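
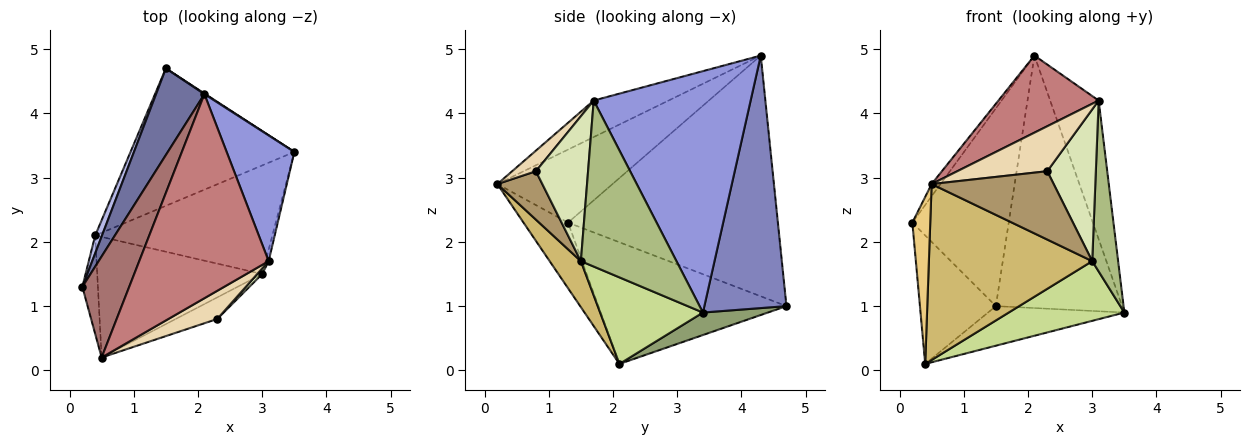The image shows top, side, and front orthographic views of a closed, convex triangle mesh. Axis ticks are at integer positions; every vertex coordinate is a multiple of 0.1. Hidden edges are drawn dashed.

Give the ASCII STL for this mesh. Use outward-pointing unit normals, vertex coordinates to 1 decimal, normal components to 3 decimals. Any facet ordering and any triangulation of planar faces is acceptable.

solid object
 facet normal -0.894 0.411 0.180
  outer loop
   vertex 2.1 4.3 4.9
   vertex 1.5 4.7 1.0
   vertex 0.2 1.3 2.3
  endloop
 endfacet
 facet normal 0.545 0.838 0.002
  outer loop
   vertex 2.1 4.3 4.9
   vertex 3.5 3.4 0.9
   vertex 1.5 4.7 1.0
  endloop
 endfacet
 facet normal 0.923 0.285 0.259
  outer loop
   vertex 3.1 1.7 4.2
   vertex 3.5 3.4 0.9
   vertex 2.1 4.3 4.9
  endloop
 endfacet
 facet normal -0.926 0.374 0.052
  outer loop
   vertex 0.4 2.1 0.1
   vertex 0.2 1.3 2.3
   vertex 1.5 4.7 1.0
  endloop
 endfacet
 facet normal 0.131 0.274 -0.953
  outer loop
   vertex 0.4 2.1 0.1
   vertex 1.5 4.7 1.0
   vertex 3.5 3.4 0.9
  endloop
 endfacet
 facet normal 0.965 -0.261 -0.018
  outer loop
   vertex 3.0 1.5 1.7
   vertex 3.5 3.4 0.9
   vertex 3.1 1.7 4.2
  endloop
 endfacet
 facet normal 0.394 -0.443 -0.806
  outer loop
   vertex 3.0 1.5 1.7
   vertex 0.4 2.1 0.1
   vertex 3.5 3.4 0.9
  endloop
 endfacet
 facet normal 0.732 -0.681 0.025
  outer loop
   vertex 2.3 0.8 3.1
   vertex 3.0 1.5 1.7
   vertex 3.1 1.7 4.2
  endloop
 endfacet
 facet normal 0.331 -0.900 -0.284
  outer loop
   vertex 0.5 0.2 2.9
   vertex 3.0 1.5 1.7
   vertex 2.3 0.8 3.1
  endloop
 endfacet
 facet normal 0.156 -0.815 -0.558
  outer loop
   vertex 0.5 0.2 2.9
   vertex 0.4 2.1 0.1
   vertex 3.0 1.5 1.7
  endloop
 endfacet
 facet normal -0.906 -0.364 -0.215
  outer loop
   vertex 0.5 0.2 2.9
   vertex 0.2 1.3 2.3
   vertex 0.4 2.1 0.1
  endloop
 endfacet
 facet normal 0.218 -0.827 0.518
  outer loop
   vertex 0.5 0.2 2.9
   vertex 2.3 0.8 3.1
   vertex 3.1 1.7 4.2
  endloop
 endfacet
 facet normal -0.840 0.065 0.539
  outer loop
   vertex 0.5 0.2 2.9
   vertex 2.1 4.3 4.9
   vertex 0.2 1.3 2.3
  endloop
 endfacet
 facet normal -0.255 -0.342 0.905
  outer loop
   vertex 0.5 0.2 2.9
   vertex 3.1 1.7 4.2
   vertex 2.1 4.3 4.9
  endloop
 endfacet
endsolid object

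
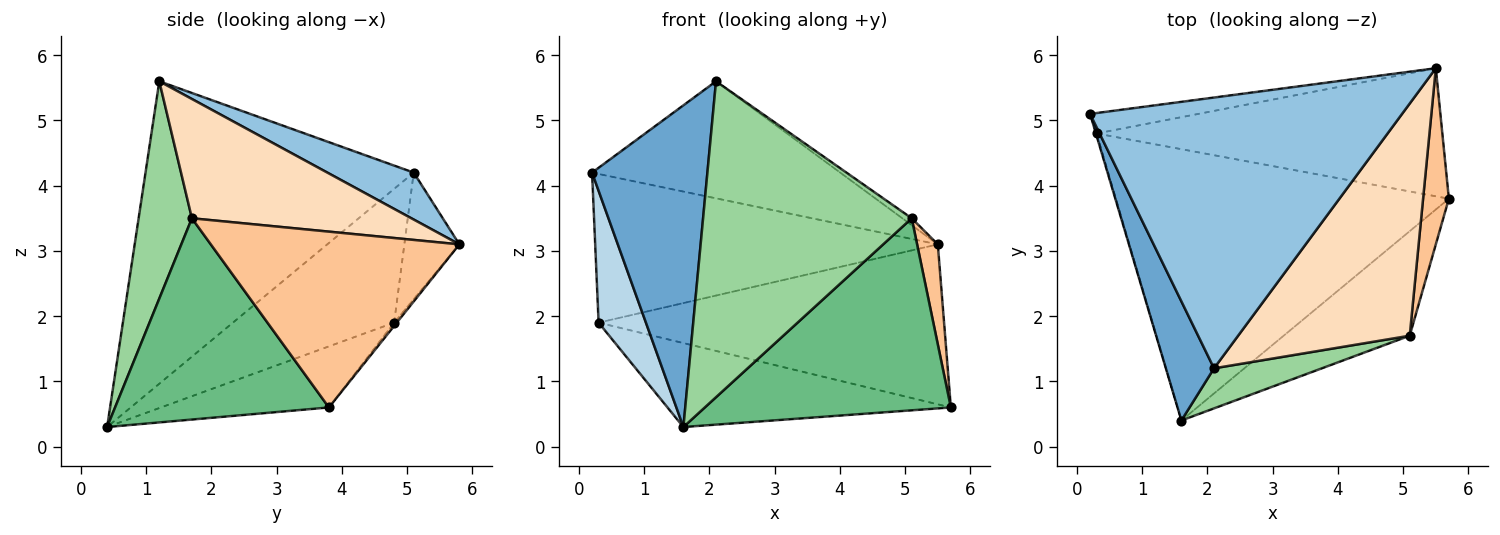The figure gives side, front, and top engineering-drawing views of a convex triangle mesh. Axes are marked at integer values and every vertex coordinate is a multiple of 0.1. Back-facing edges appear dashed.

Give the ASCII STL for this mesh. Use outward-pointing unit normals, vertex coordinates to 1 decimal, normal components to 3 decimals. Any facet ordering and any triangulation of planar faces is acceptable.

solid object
 facet normal -0.909 -0.391 0.145
  outer loop
   vertex 2.1 1.2 5.6
   vertex 0.2 5.1 4.2
   vertex 1.6 0.4 0.3
  endloop
 endfacet
 facet normal 0.137 0.393 0.909
  outer loop
   vertex 5.5 5.8 3.1
   vertex 0.2 5.1 4.2
   vertex 2.1 1.2 5.6
  endloop
 endfacet
 facet normal -0.959 -0.282 -0.005
  outer loop
   vertex 0.3 4.8 1.9
   vertex 1.6 0.4 0.3
   vertex 0.2 5.1 4.2
  endloop
 endfacet
 facet normal -0.173 0.291 -0.941
  outer loop
   vertex 0.3 4.8 1.9
   vertex 5.7 3.8 0.6
   vertex 1.6 0.4 0.3
  endloop
 endfacet
 facet normal -0.157 0.978 -0.134
  outer loop
   vertex 0.3 4.8 1.9
   vertex 0.2 5.1 4.2
   vertex 5.5 5.8 3.1
  endloop
 endfacet
 facet normal -0.006 0.781 -0.625
  outer loop
   vertex 0.3 4.8 1.9
   vertex 5.5 5.8 3.1
   vertex 5.7 3.8 0.6
  endloop
 endfacet
 facet normal 0.986 -0.082 0.145
  outer loop
   vertex 5.1 1.7 3.5
   vertex 5.7 3.8 0.6
   vertex 5.5 5.8 3.1
  endloop
 endfacet
 facet normal 0.571 0.024 0.821
  outer loop
   vertex 5.1 1.7 3.5
   vertex 5.5 5.8 3.1
   vertex 2.1 1.2 5.6
  endloop
 endfacet
 facet normal 0.607 -0.698 -0.380
  outer loop
   vertex 5.1 1.7 3.5
   vertex 1.6 0.4 0.3
   vertex 5.7 3.8 0.6
  endloop
 endfacet
 facet normal 0.246 -0.962 0.122
  outer loop
   vertex 5.1 1.7 3.5
   vertex 2.1 1.2 5.6
   vertex 1.6 0.4 0.3
  endloop
 endfacet
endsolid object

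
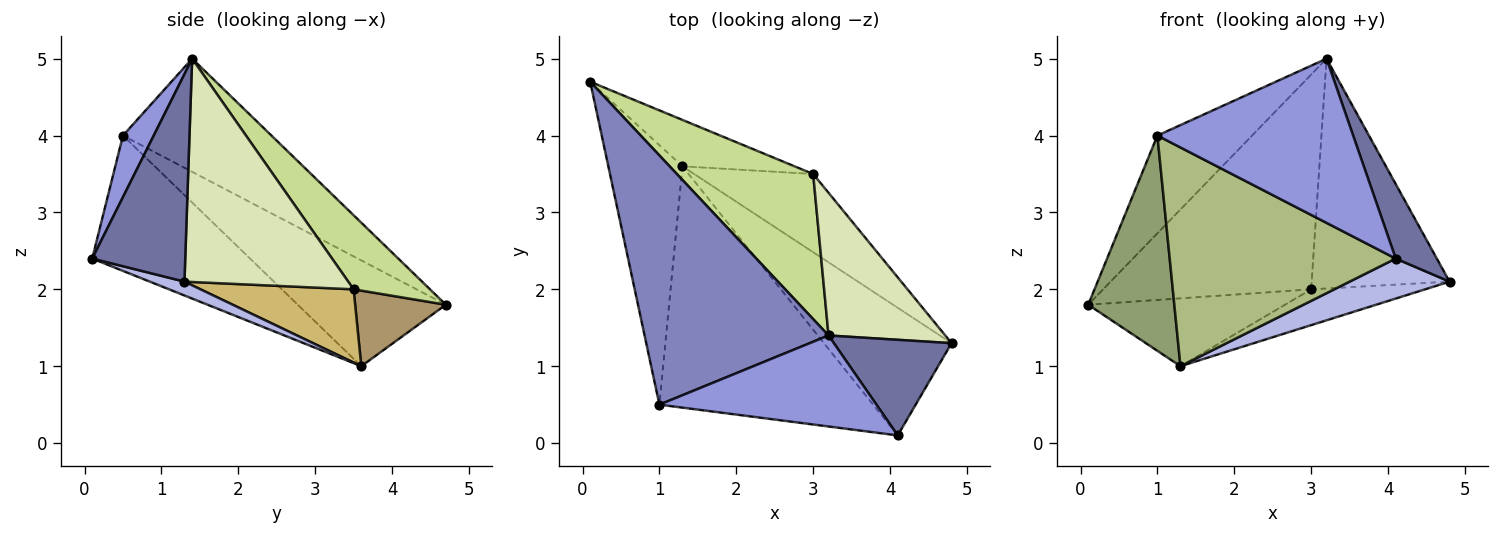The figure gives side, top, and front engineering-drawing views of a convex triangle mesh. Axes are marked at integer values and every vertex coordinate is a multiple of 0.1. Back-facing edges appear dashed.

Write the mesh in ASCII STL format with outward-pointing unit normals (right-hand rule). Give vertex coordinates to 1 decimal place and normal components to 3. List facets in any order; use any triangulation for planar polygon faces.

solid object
 facet normal 0.812 -0.359 0.460
  outer loop
   vertex 3.2 1.4 5.0
   vertex 4.1 0.1 2.4
   vertex 4.8 1.3 2.1
  endloop
 endfacet
 facet normal -0.497 0.317 0.808
  outer loop
   vertex 1.0 0.5 4.0
   vertex 3.2 1.4 5.0
   vertex 0.1 4.7 1.8
  endloop
 endfacet
 facet normal 0.136 -0.866 0.480
  outer loop
   vertex 1.0 0.5 4.0
   vertex 4.1 0.1 2.4
   vertex 3.2 1.4 5.0
  endloop
 endfacet
 facet normal 0.103 -0.297 -0.949
  outer loop
   vertex 1.3 3.6 1.0
   vertex 4.8 1.3 2.1
   vertex 4.1 0.1 2.4
  endloop
 endfacet
 facet normal -0.739 -0.430 -0.518
  outer loop
   vertex 1.3 3.6 1.0
   vertex 1.0 0.5 4.0
   vertex 0.1 4.7 1.8
  endloop
 endfacet
 facet normal -0.425 -0.608 -0.671
  outer loop
   vertex 1.3 3.6 1.0
   vertex 4.1 0.1 2.4
   vertex 1.0 0.5 4.0
  endloop
 endfacet
 facet normal 0.291 0.793 0.536
  outer loop
   vertex 3.0 3.5 2.0
   vertex 0.1 4.7 1.8
   vertex 3.2 1.4 5.0
  endloop
 endfacet
 facet normal 0.710 0.598 0.371
  outer loop
   vertex 3.0 3.5 2.0
   vertex 3.2 1.4 5.0
   vertex 4.8 1.3 2.1
  endloop
 endfacet
 facet normal 0.356 0.772 -0.527
  outer loop
   vertex 3.0 3.5 2.0
   vertex 1.3 3.6 1.0
   vertex 0.1 4.7 1.8
  endloop
 endfacet
 facet normal 0.488 0.363 -0.794
  outer loop
   vertex 3.0 3.5 2.0
   vertex 4.8 1.3 2.1
   vertex 1.3 3.6 1.0
  endloop
 endfacet
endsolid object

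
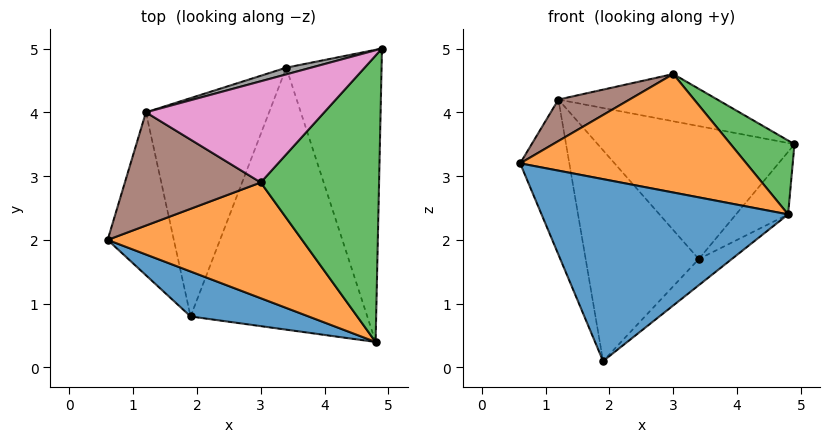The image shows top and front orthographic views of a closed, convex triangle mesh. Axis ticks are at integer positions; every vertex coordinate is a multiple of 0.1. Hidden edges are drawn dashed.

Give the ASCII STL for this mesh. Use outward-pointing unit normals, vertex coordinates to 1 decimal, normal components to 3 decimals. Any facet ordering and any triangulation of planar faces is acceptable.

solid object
 facet normal -0.308 -0.924 0.228
  outer loop
   vertex 1.9 0.8 0.1
   vertex 4.8 0.4 2.4
   vertex 0.6 2.0 3.2
  endloop
 endfacet
 facet normal -0.138 -0.708 0.692
  outer loop
   vertex 3.0 2.9 4.6
   vertex 0.6 2.0 3.2
   vertex 4.8 0.4 2.4
  endloop
 endfacet
 facet normal 0.642 -0.192 0.743
  outer loop
   vertex 3.0 2.9 4.6
   vertex 4.8 0.4 2.4
   vertex 4.9 5.0 3.5
  endloop
 endfacet
 facet normal 0.749 0.139 -0.648
  outer loop
   vertex 3.4 4.7 1.7
   vertex 4.9 5.0 3.5
   vertex 4.8 0.4 2.4
  endloop
 endfacet
 facet normal 0.626 0.078 -0.776
  outer loop
   vertex 3.4 4.7 1.7
   vertex 4.8 0.4 2.4
   vertex 1.9 0.8 0.1
  endloop
 endfacet
 facet normal -0.386 -0.317 0.866
  outer loop
   vertex 1.2 4.0 4.2
   vertex 0.6 2.0 3.2
   vertex 3.0 2.9 4.6
  endloop
 endfacet
 facet normal 0.057 0.422 0.905
  outer loop
   vertex 1.2 4.0 4.2
   vertex 3.0 2.9 4.6
   vertex 4.9 5.0 3.5
  endloop
 endfacet
 facet normal -0.252 0.967 0.049
  outer loop
   vertex 1.2 4.0 4.2
   vertex 4.9 5.0 3.5
   vertex 3.4 4.7 1.7
  endloop
 endfacet
 facet normal -0.737 0.466 -0.489
  outer loop
   vertex 1.2 4.0 4.2
   vertex 1.9 0.8 0.1
   vertex 0.6 2.0 3.2
  endloop
 endfacet
 facet normal -0.720 0.482 -0.499
  outer loop
   vertex 1.2 4.0 4.2
   vertex 3.4 4.7 1.7
   vertex 1.9 0.8 0.1
  endloop
 endfacet
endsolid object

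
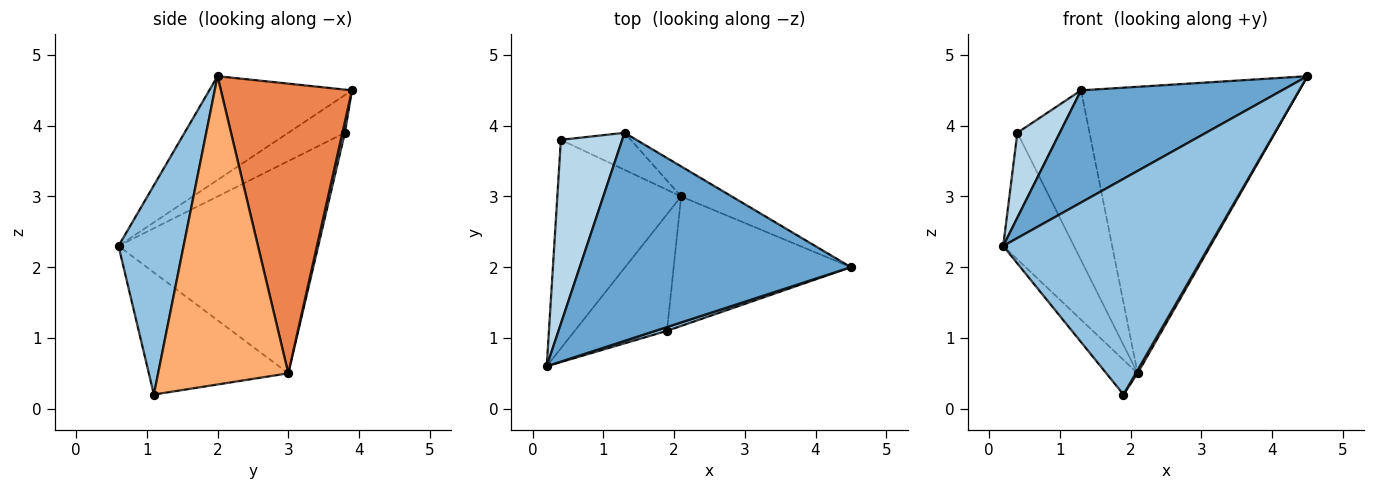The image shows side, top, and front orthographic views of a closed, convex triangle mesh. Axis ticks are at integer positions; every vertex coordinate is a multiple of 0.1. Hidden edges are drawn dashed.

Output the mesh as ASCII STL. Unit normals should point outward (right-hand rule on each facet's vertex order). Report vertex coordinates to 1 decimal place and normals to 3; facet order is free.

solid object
 facet normal -0.319 -0.450 0.834
  outer loop
   vertex 1.3 3.9 4.5
   vertex 0.2 0.6 2.3
   vertex 4.5 2.0 4.7
  endloop
 endfacet
 facet normal 0.301 -0.953 0.017
  outer loop
   vertex 1.9 1.1 0.2
   vertex 4.5 2.0 4.7
   vertex 0.2 0.6 2.3
  endloop
 endfacet
 facet normal -0.488 -0.366 0.793
  outer loop
   vertex 0.4 3.8 3.9
   vertex 0.2 0.6 2.3
   vertex 1.3 3.9 4.5
  endloop
 endfacet
 facet normal 0.034 0.976 -0.213
  outer loop
   vertex 2.1 3.0 0.5
   vertex 0.4 3.8 3.9
   vertex 1.3 3.9 4.5
  endloop
 endfacet
 facet normal 0.513 0.854 -0.090
  outer loop
   vertex 2.1 3.0 0.5
   vertex 1.3 3.9 4.5
   vertex 4.5 2.0 4.7
  endloop
 endfacet
 facet normal 0.867 -0.013 -0.498
  outer loop
   vertex 2.1 3.0 0.5
   vertex 4.5 2.0 4.7
   vertex 1.9 1.1 0.2
  endloop
 endfacet
 facet normal -0.785 0.176 -0.594
  outer loop
   vertex 2.1 3.0 0.5
   vertex 1.9 1.1 0.2
   vertex 0.2 0.6 2.3
  endloop
 endfacet
 facet normal -0.826 0.293 -0.482
  outer loop
   vertex 2.1 3.0 0.5
   vertex 0.2 0.6 2.3
   vertex 0.4 3.8 3.9
  endloop
 endfacet
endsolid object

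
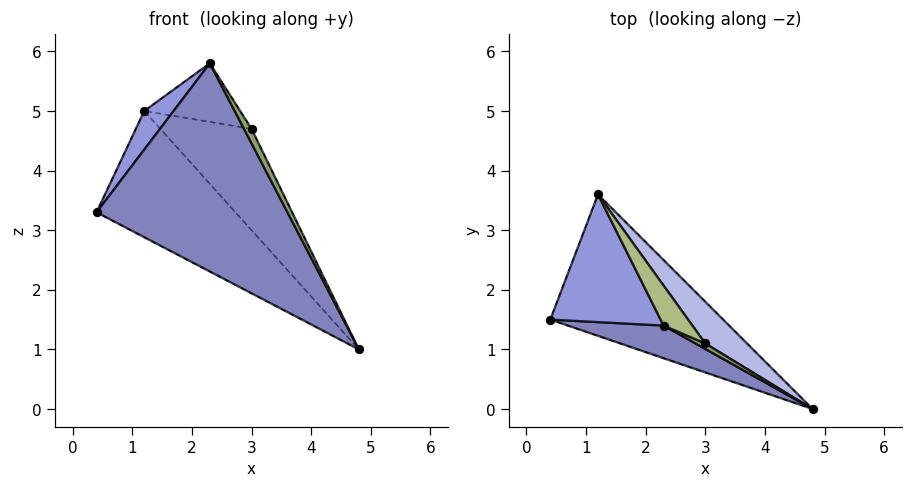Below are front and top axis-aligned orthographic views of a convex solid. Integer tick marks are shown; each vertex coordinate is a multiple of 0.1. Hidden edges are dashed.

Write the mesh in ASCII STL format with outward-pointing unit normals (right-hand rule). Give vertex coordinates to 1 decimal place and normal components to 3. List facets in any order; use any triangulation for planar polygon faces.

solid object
 facet normal -0.161 0.657 -0.736
  outer loop
   vertex 1.2 3.6 5.0
   vertex 4.8 0.0 1.0
   vertex 0.4 1.5 3.3
  endloop
 endfacet
 facet normal -0.248 -0.957 0.150
  outer loop
   vertex 2.3 1.4 5.8
   vertex 0.4 1.5 3.3
   vertex 4.8 0.0 1.0
  endloop
 endfacet
 facet normal -0.787 -0.179 0.591
  outer loop
   vertex 2.3 1.4 5.8
   vertex 1.2 3.6 5.0
   vertex 0.4 1.5 3.3
  endloop
 endfacet
 facet normal 0.803 0.551 0.227
  outer loop
   vertex 3.0 1.1 4.7
   vertex 4.8 0.0 1.0
   vertex 1.2 3.6 5.0
  endloop
 endfacet
 facet normal 0.152 -0.925 0.349
  outer loop
   vertex 3.0 1.1 4.7
   vertex 2.3 1.4 5.8
   vertex 4.8 0.0 1.0
  endloop
 endfacet
 facet normal 0.779 0.518 0.354
  outer loop
   vertex 3.0 1.1 4.7
   vertex 1.2 3.6 5.0
   vertex 2.3 1.4 5.8
  endloop
 endfacet
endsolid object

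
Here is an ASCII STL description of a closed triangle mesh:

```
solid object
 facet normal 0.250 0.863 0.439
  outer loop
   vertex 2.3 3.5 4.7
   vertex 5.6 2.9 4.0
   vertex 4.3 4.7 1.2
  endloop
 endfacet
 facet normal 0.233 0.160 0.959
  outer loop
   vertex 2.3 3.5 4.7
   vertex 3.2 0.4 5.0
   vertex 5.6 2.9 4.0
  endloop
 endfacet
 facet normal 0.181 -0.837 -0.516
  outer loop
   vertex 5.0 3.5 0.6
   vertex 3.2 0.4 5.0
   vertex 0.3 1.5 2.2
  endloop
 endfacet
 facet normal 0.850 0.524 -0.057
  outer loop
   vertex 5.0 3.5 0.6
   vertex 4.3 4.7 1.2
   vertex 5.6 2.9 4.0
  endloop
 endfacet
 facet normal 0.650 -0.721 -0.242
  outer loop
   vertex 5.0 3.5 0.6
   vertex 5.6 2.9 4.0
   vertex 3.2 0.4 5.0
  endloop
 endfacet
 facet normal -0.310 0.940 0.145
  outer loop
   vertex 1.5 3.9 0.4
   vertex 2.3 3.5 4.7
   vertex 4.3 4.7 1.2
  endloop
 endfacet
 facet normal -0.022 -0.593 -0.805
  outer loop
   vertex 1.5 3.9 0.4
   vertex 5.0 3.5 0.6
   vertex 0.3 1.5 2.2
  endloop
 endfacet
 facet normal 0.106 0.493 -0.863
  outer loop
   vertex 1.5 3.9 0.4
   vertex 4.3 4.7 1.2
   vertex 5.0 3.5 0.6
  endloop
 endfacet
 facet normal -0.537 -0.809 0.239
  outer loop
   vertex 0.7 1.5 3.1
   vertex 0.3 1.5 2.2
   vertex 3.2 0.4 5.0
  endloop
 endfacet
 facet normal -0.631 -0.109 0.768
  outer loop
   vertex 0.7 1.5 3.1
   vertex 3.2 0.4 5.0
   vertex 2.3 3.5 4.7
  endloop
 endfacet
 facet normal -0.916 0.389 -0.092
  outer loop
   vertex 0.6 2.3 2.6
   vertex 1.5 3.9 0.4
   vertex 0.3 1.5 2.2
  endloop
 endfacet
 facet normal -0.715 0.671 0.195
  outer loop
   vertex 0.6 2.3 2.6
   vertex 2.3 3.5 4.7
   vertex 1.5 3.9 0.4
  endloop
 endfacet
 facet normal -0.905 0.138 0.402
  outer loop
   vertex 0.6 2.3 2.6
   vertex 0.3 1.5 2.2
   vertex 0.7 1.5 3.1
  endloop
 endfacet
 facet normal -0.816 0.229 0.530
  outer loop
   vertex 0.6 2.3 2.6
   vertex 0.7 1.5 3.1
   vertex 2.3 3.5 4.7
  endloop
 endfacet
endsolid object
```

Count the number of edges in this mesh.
21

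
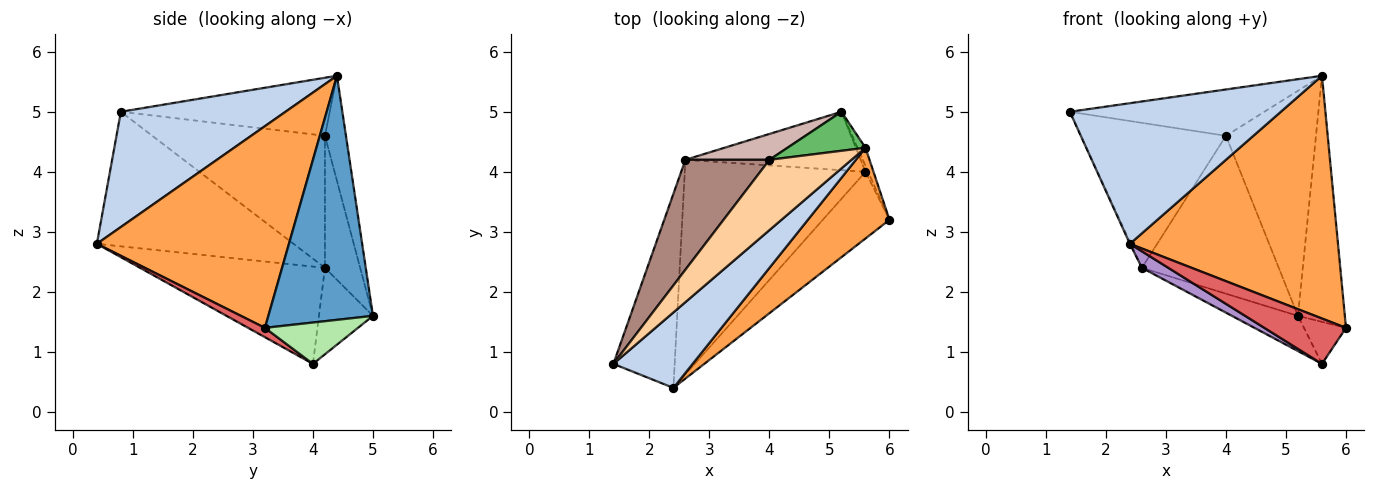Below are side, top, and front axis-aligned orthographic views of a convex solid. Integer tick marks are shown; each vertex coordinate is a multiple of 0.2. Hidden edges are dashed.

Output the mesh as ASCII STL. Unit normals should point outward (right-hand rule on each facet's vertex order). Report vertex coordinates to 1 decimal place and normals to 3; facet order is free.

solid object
 facet normal 0.912 0.409 -0.030
  outer loop
   vertex 5.6 4.4 5.6
   vertex 6.0 3.2 1.4
   vertex 5.2 5.0 1.6
  endloop
 endfacet
 facet normal 0.567 -0.726 0.390
  outer loop
   vertex 2.4 0.4 2.8
   vertex 5.6 4.4 5.6
   vertex 1.4 0.8 5.0
  endloop
 endfacet
 facet normal 0.654 -0.709 0.265
  outer loop
   vertex 2.4 0.4 2.8
   vertex 6.0 3.2 1.4
   vertex 5.6 4.4 5.6
  endloop
 endfacet
 facet normal -0.509 0.474 0.719
  outer loop
   vertex 4.0 4.2 4.6
   vertex 1.4 0.8 5.0
   vertex 5.6 4.4 5.6
  endloop
 endfacet
 facet normal -0.224 0.960 0.166
  outer loop
   vertex 4.0 4.2 4.6
   vertex 5.6 4.4 5.6
   vertex 5.2 5.0 1.6
  endloop
 endfacet
 facet normal 0.910 0.411 -0.059
  outer loop
   vertex 5.6 4.0 0.8
   vertex 5.2 5.0 1.6
   vertex 6.0 3.2 1.4
  endloop
 endfacet
 facet normal 0.115 -0.559 -0.821
  outer loop
   vertex 5.6 4.0 0.8
   vertex 6.0 3.2 1.4
   vertex 2.4 0.4 2.8
  endloop
 endfacet
 facet normal -0.389 0.476 -0.789
  outer loop
   vertex 2.6 4.2 2.4
   vertex 5.2 5.0 1.6
   vertex 5.6 4.0 0.8
  endloop
 endfacet
 facet normal -0.473 -0.068 -0.878
  outer loop
   vertex 2.6 4.2 2.4
   vertex 5.6 4.0 0.8
   vertex 2.4 0.4 2.8
  endloop
 endfacet
 facet normal -0.910 0.004 -0.414
  outer loop
   vertex 2.6 4.2 2.4
   vertex 2.4 0.4 2.8
   vertex 1.4 0.8 5.0
  endloop
 endfacet
 facet normal -0.688 0.578 0.438
  outer loop
   vertex 2.6 4.2 2.4
   vertex 1.4 0.8 5.0
   vertex 4.0 4.2 4.6
  endloop
 endfacet
 facet normal -0.246 0.957 0.157
  outer loop
   vertex 2.6 4.2 2.4
   vertex 4.0 4.2 4.6
   vertex 5.2 5.0 1.6
  endloop
 endfacet
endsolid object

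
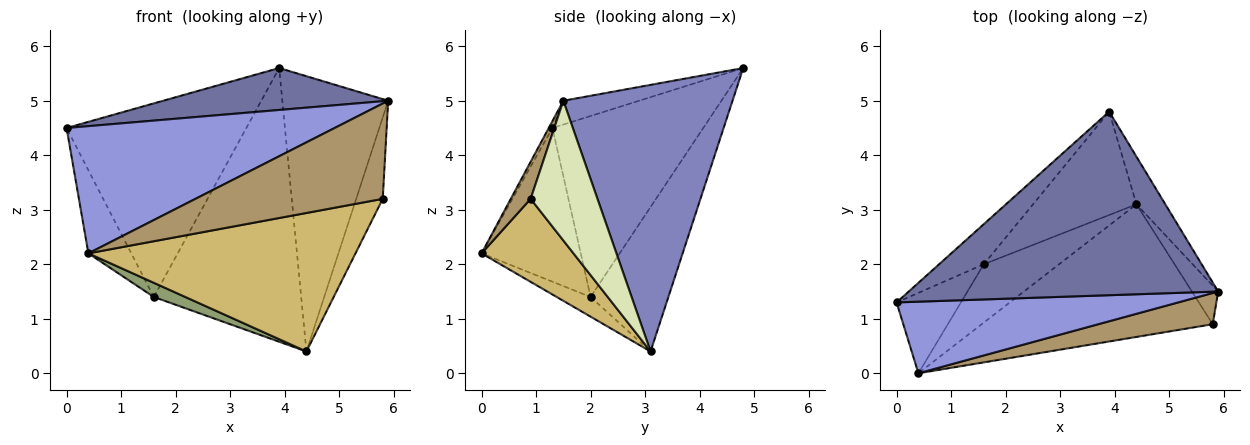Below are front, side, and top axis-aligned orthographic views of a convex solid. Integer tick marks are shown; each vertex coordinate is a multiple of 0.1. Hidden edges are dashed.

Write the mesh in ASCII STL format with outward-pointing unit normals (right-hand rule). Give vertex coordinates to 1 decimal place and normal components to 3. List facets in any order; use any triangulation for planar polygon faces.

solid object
 facet normal -0.075 -0.222 0.972
  outer loop
   vertex 3.9 4.8 5.6
   vertex 0.0 1.3 4.5
   vertex 5.9 1.5 5.0
  endloop
 endfacet
 facet normal 0.844 0.528 -0.092
  outer loop
   vertex 4.4 3.1 0.4
   vertex 3.9 4.8 5.6
   vertex 5.9 1.5 5.0
  endloop
 endfacet
 facet normal -0.012 -0.871 0.490
  outer loop
   vertex 0.4 0.0 2.2
   vertex 5.9 1.5 5.0
   vertex 0.0 1.3 4.5
  endloop
 endfacet
 facet normal -0.857 0.371 -0.359
  outer loop
   vertex 1.6 2.0 1.4
   vertex 0.4 0.0 2.2
   vertex 0.0 1.3 4.5
  endloop
 endfacet
 facet normal -0.246 -0.229 -0.942
  outer loop
   vertex 1.6 2.0 1.4
   vertex 4.4 3.1 0.4
   vertex 0.4 0.0 2.2
  endloop
 endfacet
 facet normal -0.635 0.757 -0.157
  outer loop
   vertex 1.6 2.0 1.4
   vertex 0.0 1.3 4.5
   vertex 3.9 4.8 5.6
  endloop
 endfacet
 facet normal -0.443 0.839 -0.317
  outer loop
   vertex 1.6 2.0 1.4
   vertex 3.9 4.8 5.6
   vertex 4.4 3.1 0.4
  endloop
 endfacet
 facet normal 0.916 0.364 -0.172
  outer loop
   vertex 5.8 0.9 3.2
   vertex 4.4 3.1 0.4
   vertex 5.9 1.5 5.0
  endloop
 endfacet
 facet normal 0.100 -0.946 0.310
  outer loop
   vertex 5.8 0.9 3.2
   vertex 5.9 1.5 5.0
   vertex 0.4 0.0 2.2
  endloop
 endfacet
 facet normal 0.241 -0.701 -0.671
  outer loop
   vertex 5.8 0.9 3.2
   vertex 0.4 0.0 2.2
   vertex 4.4 3.1 0.4
  endloop
 endfacet
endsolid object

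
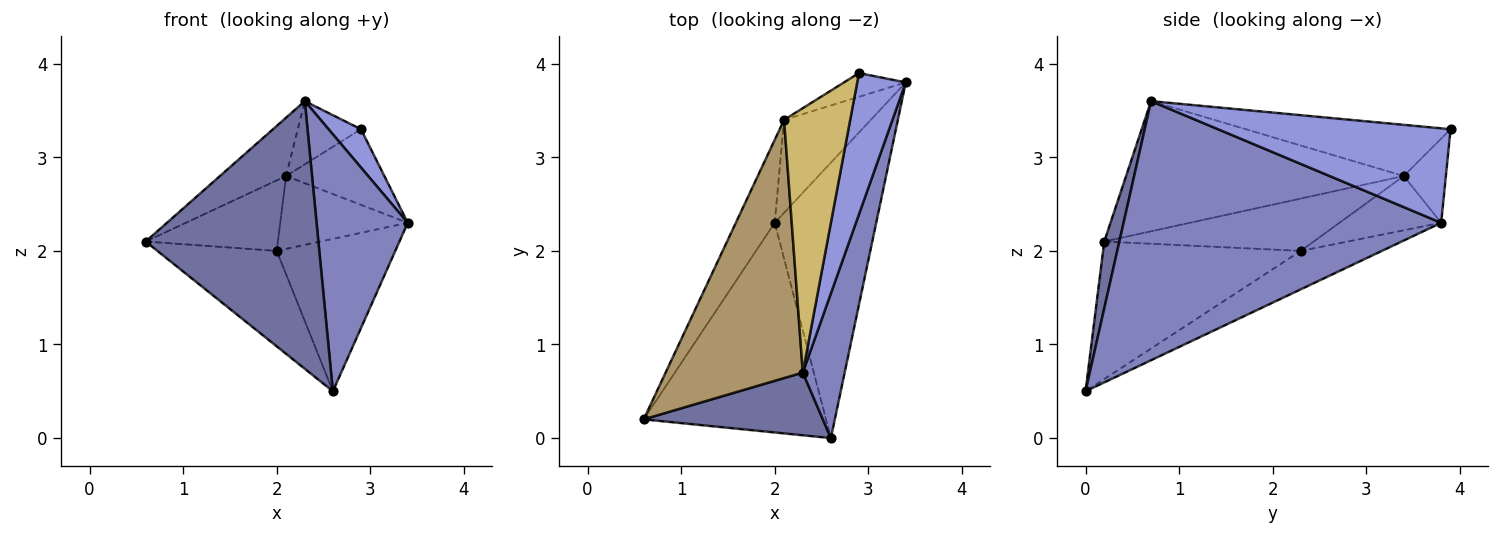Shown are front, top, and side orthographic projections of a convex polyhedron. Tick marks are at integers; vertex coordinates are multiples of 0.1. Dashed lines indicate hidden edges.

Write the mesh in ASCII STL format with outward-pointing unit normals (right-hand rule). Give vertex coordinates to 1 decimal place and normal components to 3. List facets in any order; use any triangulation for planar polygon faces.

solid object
 facet normal 0.085 -0.970 0.227
  outer loop
   vertex 2.3 0.7 3.6
   vertex 0.6 0.2 2.1
   vertex 2.6 0.0 0.5
  endloop
 endfacet
 facet normal 0.950 -0.273 0.153
  outer loop
   vertex 2.3 0.7 3.6
   vertex 2.6 0.0 0.5
   vertex 3.4 3.8 2.3
  endloop
 endfacet
 facet normal 0.883 -0.123 0.454
  outer loop
   vertex 2.9 3.9 3.3
   vertex 2.3 0.7 3.6
   vertex 3.4 3.8 2.3
  endloop
 endfacet
 facet normal -0.566 0.342 -0.750
  outer loop
   vertex 2.0 2.3 2.0
   vertex 2.6 0.0 0.5
   vertex 0.6 0.2 2.1
  endloop
 endfacet
 facet normal -0.314 0.460 -0.831
  outer loop
   vertex 2.0 2.3 2.0
   vertex 3.4 3.8 2.3
   vertex 2.6 0.0 0.5
  endloop
 endfacet
 facet normal -0.378 0.883 -0.278
  outer loop
   vertex 2.1 3.4 2.8
   vertex 2.9 3.9 3.3
   vertex 3.4 3.8 2.3
  endloop
 endfacet
 facet normal -0.442 0.554 -0.706
  outer loop
   vertex 2.1 3.4 2.8
   vertex 3.4 3.8 2.3
   vertex 2.0 2.3 2.0
  endloop
 endfacet
 facet normal -0.716 0.452 -0.532
  outer loop
   vertex 2.1 3.4 2.8
   vertex 2.0 2.3 2.0
   vertex 0.6 0.2 2.1
  endloop
 endfacet
 facet normal -0.679 0.162 0.716
  outer loop
   vertex 2.1 3.4 2.8
   vertex 0.6 0.2 2.1
   vertex 2.3 0.7 3.6
  endloop
 endfacet
 facet normal -0.602 0.186 0.777
  outer loop
   vertex 2.1 3.4 2.8
   vertex 2.3 0.7 3.6
   vertex 2.9 3.9 3.3
  endloop
 endfacet
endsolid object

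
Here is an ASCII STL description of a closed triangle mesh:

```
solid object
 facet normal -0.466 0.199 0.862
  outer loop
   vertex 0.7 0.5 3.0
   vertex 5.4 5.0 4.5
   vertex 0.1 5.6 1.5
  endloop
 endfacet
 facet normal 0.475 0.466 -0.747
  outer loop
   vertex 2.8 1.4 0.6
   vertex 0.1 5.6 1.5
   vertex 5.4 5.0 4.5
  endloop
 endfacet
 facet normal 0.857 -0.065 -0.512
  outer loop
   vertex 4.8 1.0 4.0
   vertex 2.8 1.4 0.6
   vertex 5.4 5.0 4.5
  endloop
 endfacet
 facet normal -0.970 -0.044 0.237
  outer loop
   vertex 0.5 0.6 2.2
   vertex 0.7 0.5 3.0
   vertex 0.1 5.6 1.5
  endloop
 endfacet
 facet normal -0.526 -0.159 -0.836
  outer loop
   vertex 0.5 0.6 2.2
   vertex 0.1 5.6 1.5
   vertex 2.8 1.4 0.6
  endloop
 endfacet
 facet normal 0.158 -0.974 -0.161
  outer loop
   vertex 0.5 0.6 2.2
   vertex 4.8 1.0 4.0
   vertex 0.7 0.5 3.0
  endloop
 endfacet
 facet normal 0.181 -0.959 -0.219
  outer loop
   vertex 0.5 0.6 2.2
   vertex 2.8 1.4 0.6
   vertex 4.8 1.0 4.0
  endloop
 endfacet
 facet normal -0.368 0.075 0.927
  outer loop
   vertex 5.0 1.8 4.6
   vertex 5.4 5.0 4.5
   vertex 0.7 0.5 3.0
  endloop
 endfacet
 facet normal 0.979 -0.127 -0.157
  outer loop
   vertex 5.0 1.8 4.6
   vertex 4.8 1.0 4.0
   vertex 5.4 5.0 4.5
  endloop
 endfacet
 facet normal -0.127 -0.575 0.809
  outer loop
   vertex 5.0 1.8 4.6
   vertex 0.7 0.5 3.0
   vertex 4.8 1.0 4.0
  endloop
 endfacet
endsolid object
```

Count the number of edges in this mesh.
15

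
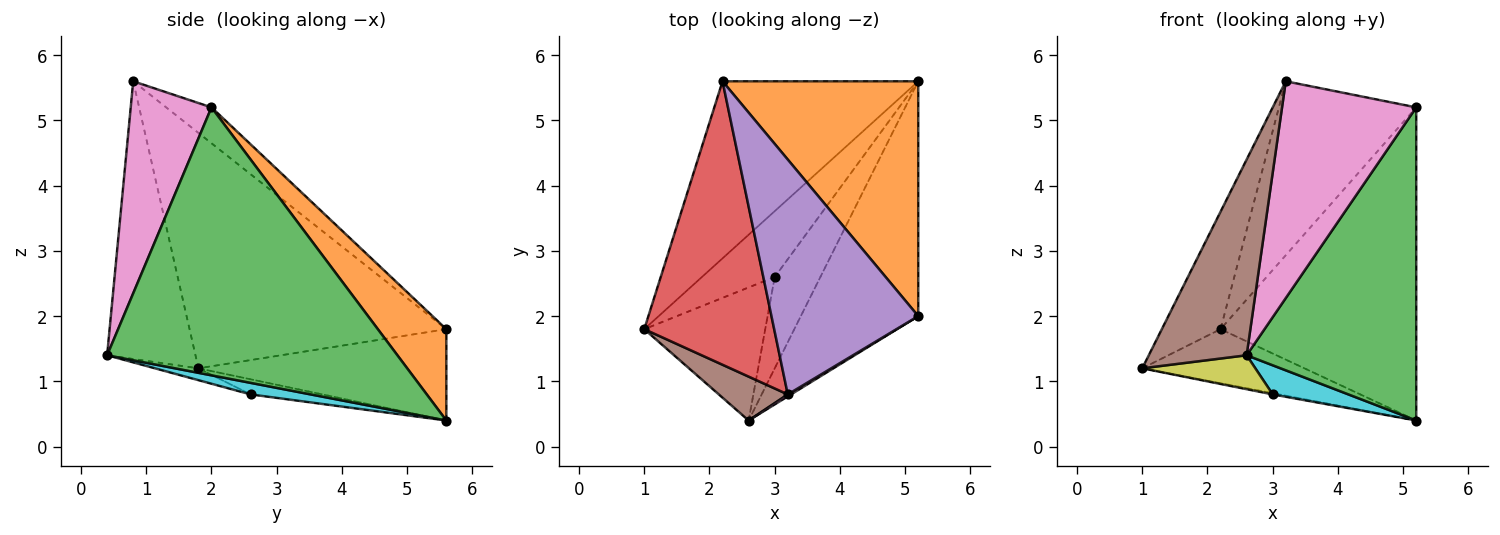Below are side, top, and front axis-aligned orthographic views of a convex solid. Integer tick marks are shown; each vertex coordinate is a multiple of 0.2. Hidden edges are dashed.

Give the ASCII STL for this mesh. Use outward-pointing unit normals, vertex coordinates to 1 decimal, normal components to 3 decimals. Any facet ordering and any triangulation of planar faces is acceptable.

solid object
 facet normal -0.408 0.267 -0.873
  outer loop
   vertex 5.2 5.6 0.4
   vertex 1.0 1.8 1.2
   vertex 2.2 5.6 1.8
  endloop
 endfacet
 facet normal 0.270 0.770 0.578
  outer loop
   vertex 5.2 5.6 0.4
   vertex 2.2 5.6 1.8
   vertex 5.2 2.0 5.2
  endloop
 endfacet
 facet normal 0.808 -0.472 -0.354
  outer loop
   vertex 2.6 0.4 1.4
   vertex 5.2 5.6 0.4
   vertex 5.2 2.0 5.2
  endloop
 endfacet
 facet normal -0.858 0.196 0.474
  outer loop
   vertex 3.2 0.8 5.6
   vertex 2.2 5.6 1.8
   vertex 1.0 1.8 1.2
  endloop
 endfacet
 facet normal -0.193 0.584 0.788
  outer loop
   vertex 3.2 0.8 5.6
   vertex 5.2 2.0 5.2
   vertex 2.2 5.6 1.8
  endloop
 endfacet
 facet normal -0.661 -0.732 0.164
  outer loop
   vertex 3.2 0.8 5.6
   vertex 1.0 1.8 1.2
   vertex 2.6 0.4 1.4
  endloop
 endfacet
 facet normal 0.516 -0.857 0.008
  outer loop
   vertex 3.2 0.8 5.6
   vertex 2.6 0.4 1.4
   vertex 5.2 2.0 5.2
  endloop
 endfacet
 facet normal -0.203 0.018 -0.979
  outer loop
   vertex 3.0 2.6 0.8
   vertex 1.0 1.8 1.2
   vertex 5.2 5.6 0.4
  endloop
 endfacet
 facet normal -0.095 -0.246 -0.965
  outer loop
   vertex 3.0 2.6 0.8
   vertex 2.6 0.4 1.4
   vertex 1.0 1.8 1.2
  endloop
 endfacet
 facet normal 0.234 -0.295 -0.926
  outer loop
   vertex 3.0 2.6 0.8
   vertex 5.2 5.6 0.4
   vertex 2.6 0.4 1.4
  endloop
 endfacet
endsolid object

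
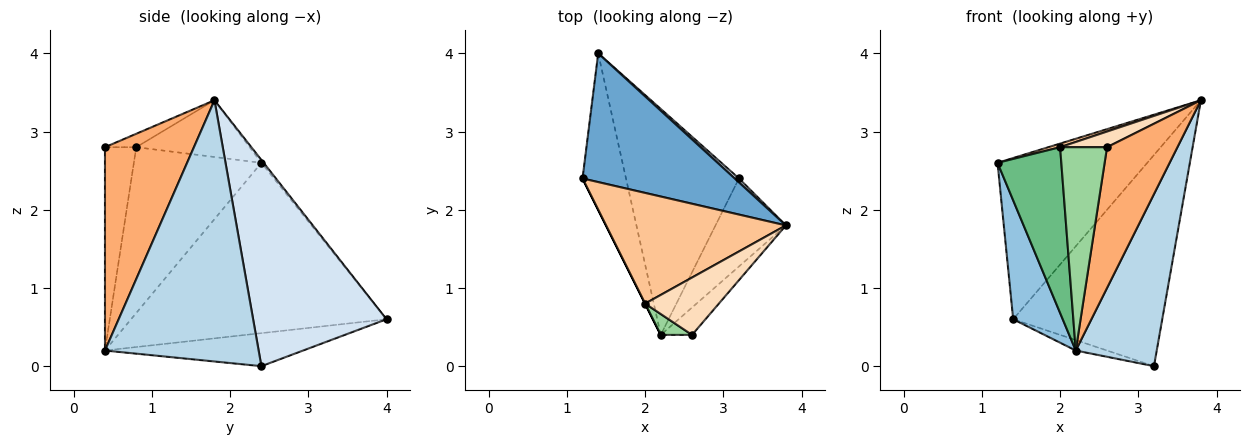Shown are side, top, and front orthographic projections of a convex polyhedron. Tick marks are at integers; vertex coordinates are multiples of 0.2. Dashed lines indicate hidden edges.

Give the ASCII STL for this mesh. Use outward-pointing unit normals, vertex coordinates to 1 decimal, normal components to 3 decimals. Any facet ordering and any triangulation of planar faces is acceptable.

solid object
 facet normal -0.012 0.781 0.624
  outer loop
   vertex 1.4 4.0 0.6
   vertex 1.2 2.4 2.6
   vertex 3.8 1.8 3.4
  endloop
 endfacet
 facet normal -0.952 -0.185 -0.243
  outer loop
   vertex 1.4 4.0 0.6
   vertex 2.2 0.4 0.2
   vertex 1.2 2.4 2.6
  endloop
 endfacet
 facet normal 0.861 -0.453 -0.232
  outer loop
   vertex 3.2 2.4 0.0
   vertex 3.8 1.8 3.4
   vertex 2.2 0.4 0.2
  endloop
 endfacet
 facet normal 0.667 0.745 0.014
  outer loop
   vertex 3.2 2.4 0.0
   vertex 1.4 4.0 0.6
   vertex 3.8 1.8 3.4
  endloop
 endfacet
 facet normal -0.280 0.044 -0.959
  outer loop
   vertex 3.2 2.4 0.0
   vertex 2.2 0.4 0.2
   vertex 1.4 4.0 0.6
  endloop
 endfacet
 facet normal 0.779 -0.616 -0.120
  outer loop
   vertex 2.6 0.4 2.8
   vertex 2.2 0.4 0.2
   vertex 3.8 1.8 3.4
  endloop
 endfacet
 facet normal -0.300 -0.031 0.953
  outer loop
   vertex 2.0 0.8 2.8
   vertex 3.8 1.8 3.4
   vertex 1.2 2.4 2.6
  endloop
 endfacet
 facet normal -0.173 -0.259 0.950
  outer loop
   vertex 2.0 0.8 2.8
   vertex 2.6 0.4 2.8
   vertex 3.8 1.8 3.4
  endloop
 endfacet
 facet normal -0.894 -0.447 0.000
  outer loop
   vertex 2.0 0.8 2.8
   vertex 1.2 2.4 2.6
   vertex 2.2 0.4 0.2
  endloop
 endfacet
 facet normal -0.553 -0.829 0.085
  outer loop
   vertex 2.0 0.8 2.8
   vertex 2.2 0.4 0.2
   vertex 2.6 0.4 2.8
  endloop
 endfacet
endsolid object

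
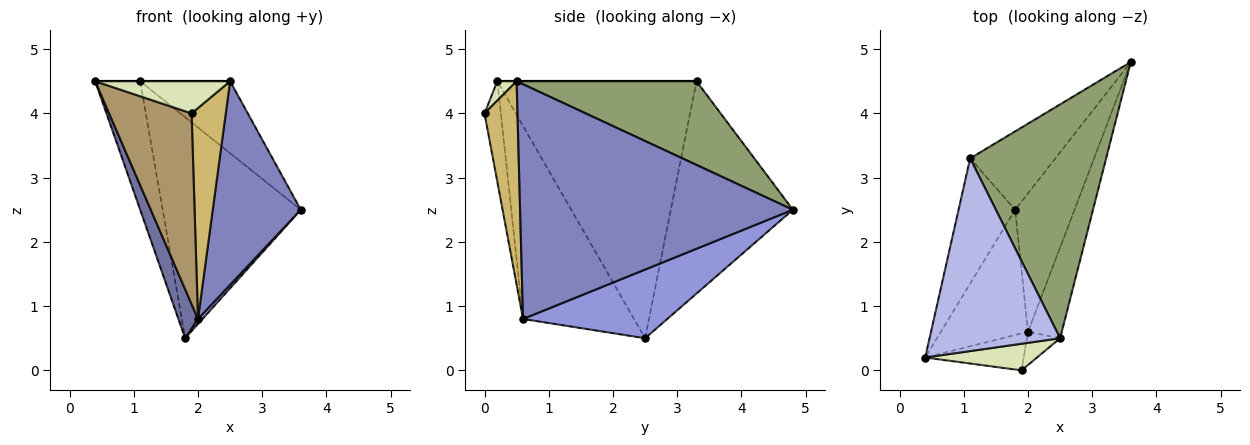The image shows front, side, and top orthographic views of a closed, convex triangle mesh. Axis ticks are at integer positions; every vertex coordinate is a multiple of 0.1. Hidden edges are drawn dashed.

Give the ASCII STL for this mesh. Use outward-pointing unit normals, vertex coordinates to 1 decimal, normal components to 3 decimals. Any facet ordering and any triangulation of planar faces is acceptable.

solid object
 facet normal -0.900 -0.159 -0.406
  outer loop
   vertex 2.0 0.6 0.8
   vertex 0.4 0.2 4.5
   vertex 1.8 2.5 0.5
  endloop
 endfacet
 facet normal 0.943 -0.304 -0.136
  outer loop
   vertex 2.0 0.6 0.8
   vertex 3.6 4.8 2.5
   vertex 2.5 0.5 4.5
  endloop
 endfacet
 facet normal 0.756 -0.024 -0.654
  outer loop
   vertex 2.0 0.6 0.8
   vertex 1.8 2.5 0.5
   vertex 3.6 4.8 2.5
  endloop
 endfacet
 facet normal 0.000 0.000 1.000
  outer loop
   vertex 1.1 3.3 4.5
   vertex 0.4 0.2 4.5
   vertex 2.5 0.5 4.5
  endloop
 endfacet
 facet normal 0.507 0.253 0.824
  outer loop
   vertex 1.1 3.3 4.5
   vertex 2.5 0.5 4.5
   vertex 3.6 4.8 2.5
  endloop
 endfacet
 facet normal -0.954 0.215 -0.210
  outer loop
   vertex 1.1 3.3 4.5
   vertex 1.8 2.5 0.5
   vertex 0.4 0.2 4.5
  endloop
 endfacet
 facet normal -0.640 0.724 -0.257
  outer loop
   vertex 1.1 3.3 4.5
   vertex 3.6 4.8 2.5
   vertex 1.8 2.5 0.5
  endloop
 endfacet
 facet normal 0.109 -0.765 0.634
  outer loop
   vertex 1.9 0.0 4.0
   vertex 2.5 0.5 4.5
   vertex 0.4 0.2 4.5
  endloop
 endfacet
 facet normal -0.191 -0.964 -0.187
  outer loop
   vertex 1.9 0.0 4.0
   vertex 0.4 0.2 4.5
   vertex 2.0 0.6 0.8
  endloop
 endfacet
 facet normal 0.690 -0.715 -0.113
  outer loop
   vertex 1.9 0.0 4.0
   vertex 2.0 0.6 0.8
   vertex 2.5 0.5 4.5
  endloop
 endfacet
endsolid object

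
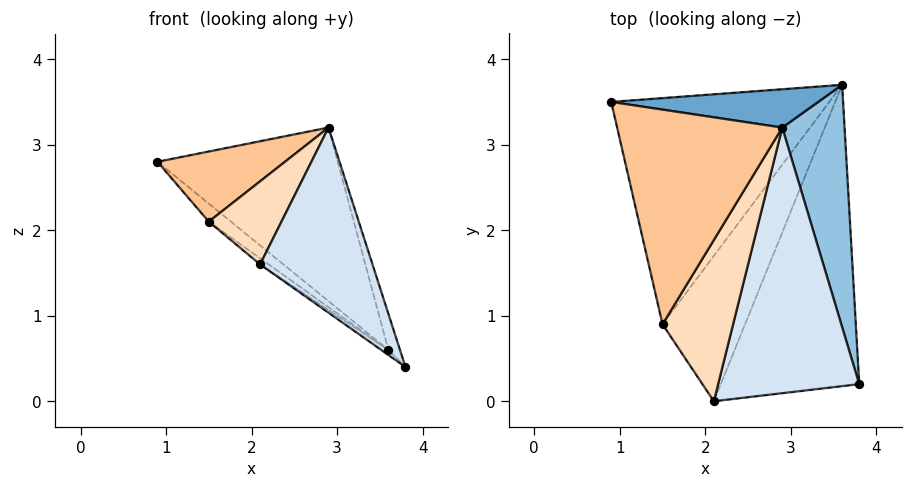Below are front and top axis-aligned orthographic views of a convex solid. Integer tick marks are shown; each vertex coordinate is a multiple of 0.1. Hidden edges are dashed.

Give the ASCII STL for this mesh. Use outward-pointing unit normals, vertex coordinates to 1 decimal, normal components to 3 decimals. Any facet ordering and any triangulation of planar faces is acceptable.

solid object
 facet normal 0.103 0.971 0.214
  outer loop
   vertex 2.9 3.2 3.2
   vertex 3.6 3.7 0.6
   vertex 0.9 3.5 2.8
  endloop
 endfacet
 facet normal 0.963 0.040 0.267
  outer loop
   vertex 2.9 3.2 3.2
   vertex 3.8 0.2 0.4
   vertex 3.6 3.7 0.6
  endloop
 endfacet
 facet normal -0.578 0.014 -0.816
  outer loop
   vertex 2.1 0.0 1.6
   vertex 3.6 3.7 0.6
   vertex 3.8 0.2 0.4
  endloop
 endfacet
 facet normal 0.543 -0.480 0.689
  outer loop
   vertex 2.1 0.0 1.6
   vertex 3.8 0.2 0.4
   vertex 2.9 3.2 3.2
  endloop
 endfacet
 facet normal -0.633 0.062 -0.772
  outer loop
   vertex 1.5 0.9 2.1
   vertex 0.9 3.5 2.8
   vertex 3.6 3.7 0.6
  endloop
 endfacet
 facet normal -0.610 0.033 -0.792
  outer loop
   vertex 1.5 0.9 2.1
   vertex 3.6 3.7 0.6
   vertex 2.1 0.0 1.6
  endloop
 endfacet
 facet normal -0.230 -0.302 0.925
  outer loop
   vertex 1.5 0.9 2.1
   vertex 2.9 3.2 3.2
   vertex 0.9 3.5 2.8
  endloop
 endfacet
 facet normal 0.054 -0.457 0.888
  outer loop
   vertex 1.5 0.9 2.1
   vertex 2.1 0.0 1.6
   vertex 2.9 3.2 3.2
  endloop
 endfacet
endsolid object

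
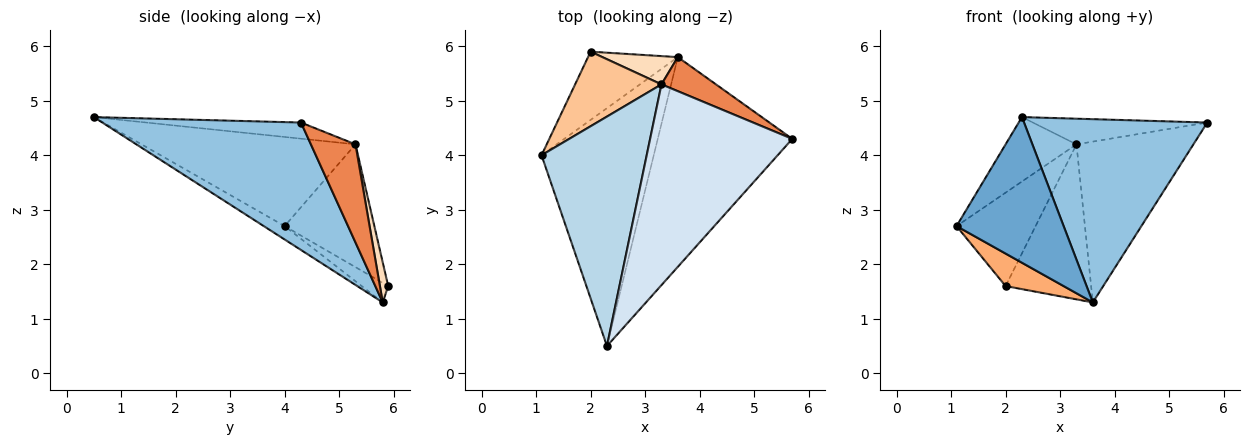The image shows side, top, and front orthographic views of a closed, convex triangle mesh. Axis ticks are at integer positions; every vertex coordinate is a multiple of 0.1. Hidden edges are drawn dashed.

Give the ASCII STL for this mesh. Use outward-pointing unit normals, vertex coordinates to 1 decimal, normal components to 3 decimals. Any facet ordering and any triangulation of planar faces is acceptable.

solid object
 facet normal -0.101 -0.520 -0.848
  outer loop
   vertex 3.6 5.8 1.3
   vertex 2.3 0.5 4.7
   vertex 1.1 4.0 2.7
  endloop
 endfacet
 facet normal 0.581 -0.536 -0.613
  outer loop
   vertex 3.6 5.8 1.3
   vertex 5.7 4.3 4.6
   vertex 2.3 0.5 4.7
  endloop
 endfacet
 facet normal -0.632 0.209 0.746
  outer loop
   vertex 3.3 5.3 4.2
   vertex 1.1 4.0 2.7
   vertex 2.3 0.5 4.7
  endloop
 endfacet
 facet normal -0.112 0.126 0.986
  outer loop
   vertex 3.3 5.3 4.2
   vertex 2.3 0.5 4.7
   vertex 5.7 4.3 4.6
  endloop
 endfacet
 facet normal 0.350 0.917 0.194
  outer loop
   vertex 3.3 5.3 4.2
   vertex 5.7 4.3 4.6
   vertex 3.6 5.8 1.3
  endloop
 endfacet
 facet normal -0.192 -0.422 -0.886
  outer loop
   vertex 2.0 5.9 1.6
   vertex 3.6 5.8 1.3
   vertex 1.1 4.0 2.7
  endloop
 endfacet
 facet normal -0.664 0.585 0.467
  outer loop
   vertex 2.0 5.9 1.6
   vertex 1.1 4.0 2.7
   vertex 3.3 5.3 4.2
  endloop
 endfacet
 facet normal 0.095 0.979 0.179
  outer loop
   vertex 2.0 5.9 1.6
   vertex 3.3 5.3 4.2
   vertex 3.6 5.8 1.3
  endloop
 endfacet
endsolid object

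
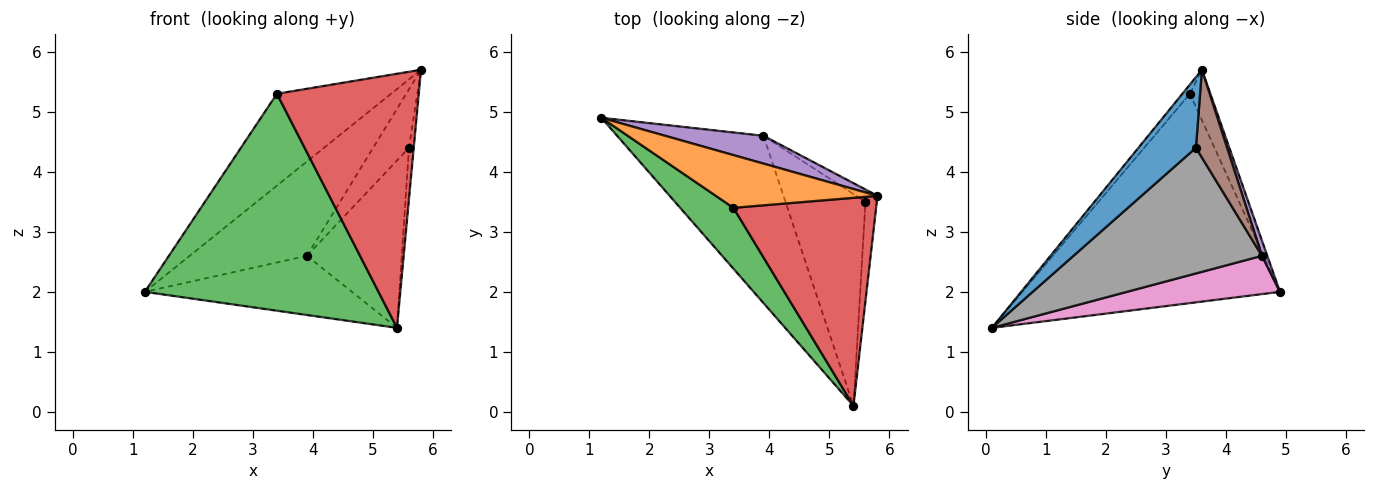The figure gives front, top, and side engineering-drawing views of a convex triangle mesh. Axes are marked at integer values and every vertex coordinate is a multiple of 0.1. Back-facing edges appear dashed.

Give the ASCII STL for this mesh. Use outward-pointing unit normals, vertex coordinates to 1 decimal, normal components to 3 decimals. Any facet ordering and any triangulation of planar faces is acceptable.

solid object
 facet normal 0.984 0.081 -0.158
  outer loop
   vertex 5.6 3.5 4.4
   vertex 5.8 3.6 5.7
   vertex 5.4 0.1 1.4
  endloop
 endfacet
 facet normal -0.153 0.857 0.492
  outer loop
   vertex 3.4 3.4 5.3
   vertex 5.8 3.6 5.7
   vertex 1.2 4.9 2.0
  endloop
 endfacet
 facet normal -0.728 -0.660 0.185
  outer loop
   vertex 3.4 3.4 5.3
   vertex 1.2 4.9 2.0
   vertex 5.4 0.1 1.4
  endloop
 endfacet
 facet normal -0.041 -0.773 0.633
  outer loop
   vertex 3.4 3.4 5.3
   vertex 5.4 0.1 1.4
   vertex 5.8 3.6 5.7
  endloop
 endfacet
 facet normal 0.044 0.958 0.282
  outer loop
   vertex 3.9 4.6 2.6
   vertex 1.2 4.9 2.0
   vertex 5.8 3.6 5.7
  endloop
 endfacet
 facet normal 0.648 0.745 -0.157
  outer loop
   vertex 3.9 4.6 2.6
   vertex 5.8 3.6 5.7
   vertex 5.6 3.5 4.4
  endloop
 endfacet
 facet normal 0.239 0.324 -0.915
  outer loop
   vertex 3.9 4.6 2.6
   vertex 5.4 0.1 1.4
   vertex 1.2 4.9 2.0
  endloop
 endfacet
 facet normal 0.776 0.391 -0.495
  outer loop
   vertex 3.9 4.6 2.6
   vertex 5.6 3.5 4.4
   vertex 5.4 0.1 1.4
  endloop
 endfacet
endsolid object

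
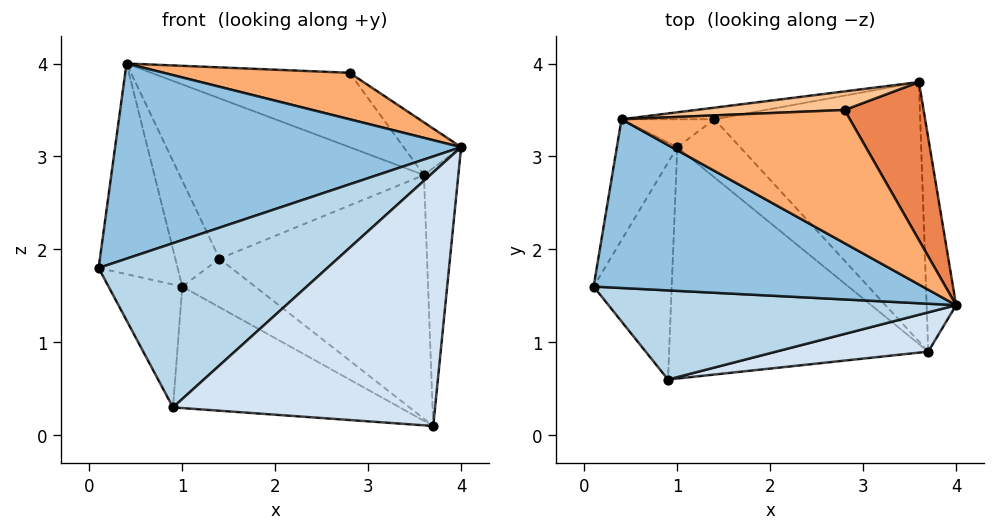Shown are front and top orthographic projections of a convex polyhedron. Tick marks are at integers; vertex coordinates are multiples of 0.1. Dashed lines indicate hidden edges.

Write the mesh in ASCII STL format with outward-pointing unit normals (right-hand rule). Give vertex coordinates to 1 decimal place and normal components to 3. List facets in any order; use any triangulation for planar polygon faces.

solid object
 facet normal 0.981 0.148 -0.123
  outer loop
   vertex 3.7 0.9 0.1
   vertex 3.6 3.8 2.8
   vertex 4.0 1.4 3.1
  endloop
 endfacet
 facet normal -0.249 -0.733 0.633
  outer loop
   vertex 0.4 3.4 4.0
   vertex 0.1 1.6 1.8
   vertex 4.0 1.4 3.1
  endloop
 endfacet
 facet normal -0.200 -0.861 0.467
  outer loop
   vertex 0.9 0.6 0.3
   vertex 4.0 1.4 3.1
   vertex 0.1 1.6 1.8
  endloop
 endfacet
 facet normal 0.116 -0.982 0.152
  outer loop
   vertex 0.9 0.6 0.3
   vertex 3.7 0.9 0.1
   vertex 4.0 1.4 3.1
  endloop
 endfacet
 facet normal 0.764 0.204 0.612
  outer loop
   vertex 2.8 3.5 3.9
   vertex 4.0 1.4 3.1
   vertex 3.6 3.8 2.8
  endloop
 endfacet
 facet normal 0.053 -0.329 0.943
  outer loop
   vertex 2.8 3.5 3.9
   vertex 0.4 3.4 4.0
   vertex 4.0 1.4 3.1
  endloop
 endfacet
 facet normal -0.030 0.970 0.242
  outer loop
   vertex 2.8 3.5 3.9
   vertex 3.6 3.8 2.8
   vertex 0.4 3.4 4.0
  endloop
 endfacet
 facet normal -0.112 0.462 -0.880
  outer loop
   vertex 1.0 3.1 1.6
   vertex 3.7 0.9 0.1
   vertex 0.9 0.6 0.3
  endloop
 endfacet
 facet normal -0.712 0.346 -0.611
  outer loop
   vertex 1.0 3.1 1.6
   vertex 0.9 0.6 0.3
   vertex 0.1 1.6 1.8
  endloop
 endfacet
 facet normal -0.841 0.469 -0.269
  outer loop
   vertex 1.0 3.1 1.6
   vertex 0.1 1.6 1.8
   vertex 0.4 3.4 4.0
  endloop
 endfacet
 facet normal 0.171 0.675 -0.718
  outer loop
   vertex 1.4 3.4 1.9
   vertex 3.6 3.8 2.8
   vertex 3.7 0.9 0.1
  endloop
 endfacet
 facet normal 0.095 0.638 -0.764
  outer loop
   vertex 1.4 3.4 1.9
   vertex 3.7 0.9 0.1
   vertex 1.0 3.1 1.6
  endloop
 endfacet
 facet normal -0.150 0.986 -0.071
  outer loop
   vertex 1.4 3.4 1.9
   vertex 0.4 3.4 4.0
   vertex 3.6 3.8 2.8
  endloop
 endfacet
 facet normal -0.471 0.853 -0.224
  outer loop
   vertex 1.4 3.4 1.9
   vertex 1.0 3.1 1.6
   vertex 0.4 3.4 4.0
  endloop
 endfacet
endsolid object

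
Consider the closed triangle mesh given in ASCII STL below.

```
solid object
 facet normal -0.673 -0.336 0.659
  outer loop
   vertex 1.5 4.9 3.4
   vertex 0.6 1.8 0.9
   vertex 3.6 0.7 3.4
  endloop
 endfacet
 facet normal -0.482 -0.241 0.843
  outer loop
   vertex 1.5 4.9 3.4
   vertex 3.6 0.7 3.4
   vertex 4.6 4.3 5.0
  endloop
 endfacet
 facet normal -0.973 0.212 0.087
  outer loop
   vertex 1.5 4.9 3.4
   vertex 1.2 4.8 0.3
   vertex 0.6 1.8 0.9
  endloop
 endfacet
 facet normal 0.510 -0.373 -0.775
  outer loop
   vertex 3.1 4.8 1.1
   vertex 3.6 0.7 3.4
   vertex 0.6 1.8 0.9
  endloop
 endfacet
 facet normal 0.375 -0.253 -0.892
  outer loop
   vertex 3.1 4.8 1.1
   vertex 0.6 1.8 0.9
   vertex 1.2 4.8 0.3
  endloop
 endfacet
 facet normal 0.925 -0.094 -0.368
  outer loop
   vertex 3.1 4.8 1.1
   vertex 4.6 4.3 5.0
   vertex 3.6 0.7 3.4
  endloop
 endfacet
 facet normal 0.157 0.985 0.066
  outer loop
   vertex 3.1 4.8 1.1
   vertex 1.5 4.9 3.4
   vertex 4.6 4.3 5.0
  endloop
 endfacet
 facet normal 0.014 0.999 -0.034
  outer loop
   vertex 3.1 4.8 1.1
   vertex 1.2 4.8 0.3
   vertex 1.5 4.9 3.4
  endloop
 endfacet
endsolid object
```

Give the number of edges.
12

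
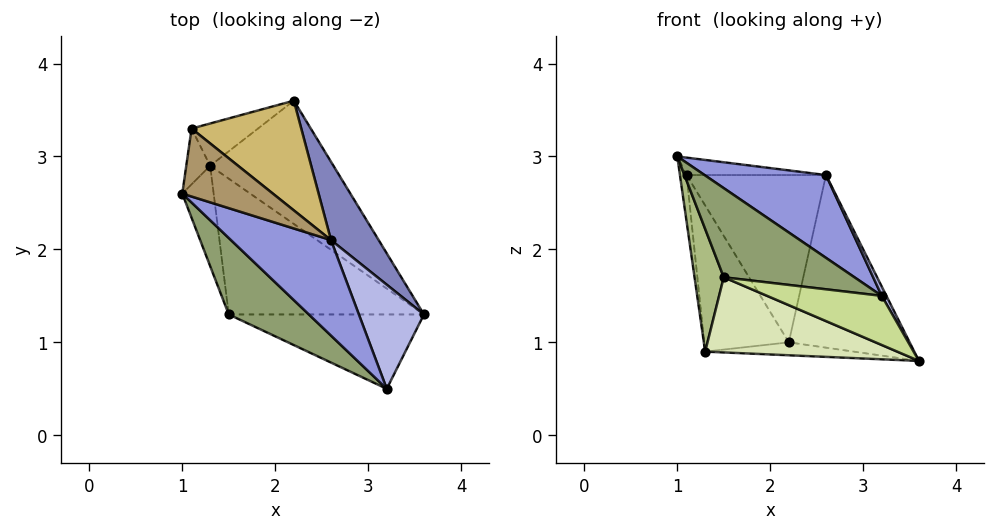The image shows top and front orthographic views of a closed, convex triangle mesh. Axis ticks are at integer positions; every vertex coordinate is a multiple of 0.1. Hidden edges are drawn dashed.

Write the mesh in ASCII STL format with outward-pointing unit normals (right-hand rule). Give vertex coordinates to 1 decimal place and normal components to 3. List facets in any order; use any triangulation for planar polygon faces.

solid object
 facet normal 0.029 0.104 -0.994
  outer loop
   vertex 1.3 2.9 0.9
   vertex 2.2 3.6 1.0
   vertex 3.6 1.3 0.8
  endloop
 endfacet
 facet normal 0.841 0.493 0.224
  outer loop
   vertex 2.6 2.1 2.8
   vertex 3.6 1.3 0.8
   vertex 2.2 3.6 1.0
  endloop
 endfacet
 facet normal -0.110 -0.651 0.751
  outer loop
   vertex 2.6 2.1 2.8
   vertex 1.0 2.6 3.0
   vertex 3.2 0.5 1.5
  endloop
 endfacet
 facet normal 0.887 -0.041 0.460
  outer loop
   vertex 2.6 2.1 2.8
   vertex 3.2 0.5 1.5
   vertex 3.6 1.3 0.8
  endloop
 endfacet
 facet normal -0.270 -0.731 0.627
  outer loop
   vertex 1.5 1.3 1.7
   vertex 3.2 0.5 1.5
   vertex 1.0 2.6 3.0
  endloop
 endfacet
 facet normal -0.965 -0.204 -0.167
  outer loop
   vertex 1.5 1.3 1.7
   vertex 1.0 2.6 3.0
   vertex 1.3 2.9 0.9
  endloop
 endfacet
 facet normal -0.337 -0.519 -0.786
  outer loop
   vertex 1.5 1.3 1.7
   vertex 3.6 1.3 0.8
   vertex 3.2 0.5 1.5
  endloop
 endfacet
 facet normal -0.351 -0.453 -0.819
  outer loop
   vertex 1.5 1.3 1.7
   vertex 1.3 2.9 0.9
   vertex 3.6 1.3 0.8
  endloop
 endfacet
 facet normal 0.195 0.244 0.950
  outer loop
   vertex 1.1 3.3 2.8
   vertex 1.0 2.6 3.0
   vertex 2.6 2.1 2.8
  endloop
 endfacet
 facet normal 0.556 0.695 0.456
  outer loop
   vertex 1.1 3.3 2.8
   vertex 2.6 2.1 2.8
   vertex 2.2 3.6 1.0
  endloop
 endfacet
 facet normal -0.986 0.105 -0.126
  outer loop
   vertex 1.1 3.3 2.8
   vertex 1.3 2.9 0.9
   vertex 1.0 2.6 3.0
  endloop
 endfacet
 facet normal -0.582 0.781 -0.226
  outer loop
   vertex 1.1 3.3 2.8
   vertex 2.2 3.6 1.0
   vertex 1.3 2.9 0.9
  endloop
 endfacet
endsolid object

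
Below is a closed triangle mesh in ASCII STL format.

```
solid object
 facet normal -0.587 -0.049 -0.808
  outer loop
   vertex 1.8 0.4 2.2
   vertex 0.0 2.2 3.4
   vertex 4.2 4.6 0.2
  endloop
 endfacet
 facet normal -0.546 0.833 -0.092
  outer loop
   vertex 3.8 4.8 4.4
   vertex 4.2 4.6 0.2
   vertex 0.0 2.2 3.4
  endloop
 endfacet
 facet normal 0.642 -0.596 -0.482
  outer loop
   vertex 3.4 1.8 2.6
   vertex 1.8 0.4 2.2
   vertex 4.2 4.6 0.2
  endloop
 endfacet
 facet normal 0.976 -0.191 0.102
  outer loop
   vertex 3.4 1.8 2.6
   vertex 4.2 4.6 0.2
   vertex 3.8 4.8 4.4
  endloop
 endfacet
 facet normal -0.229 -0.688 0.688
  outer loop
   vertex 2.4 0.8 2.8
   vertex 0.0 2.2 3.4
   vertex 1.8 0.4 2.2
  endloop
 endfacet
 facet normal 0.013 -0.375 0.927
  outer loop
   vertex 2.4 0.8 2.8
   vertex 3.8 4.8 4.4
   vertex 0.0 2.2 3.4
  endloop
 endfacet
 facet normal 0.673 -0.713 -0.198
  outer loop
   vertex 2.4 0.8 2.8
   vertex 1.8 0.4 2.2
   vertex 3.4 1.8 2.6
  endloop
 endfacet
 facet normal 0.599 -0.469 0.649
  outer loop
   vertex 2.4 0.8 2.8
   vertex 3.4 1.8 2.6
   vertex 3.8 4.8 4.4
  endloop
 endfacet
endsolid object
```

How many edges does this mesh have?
12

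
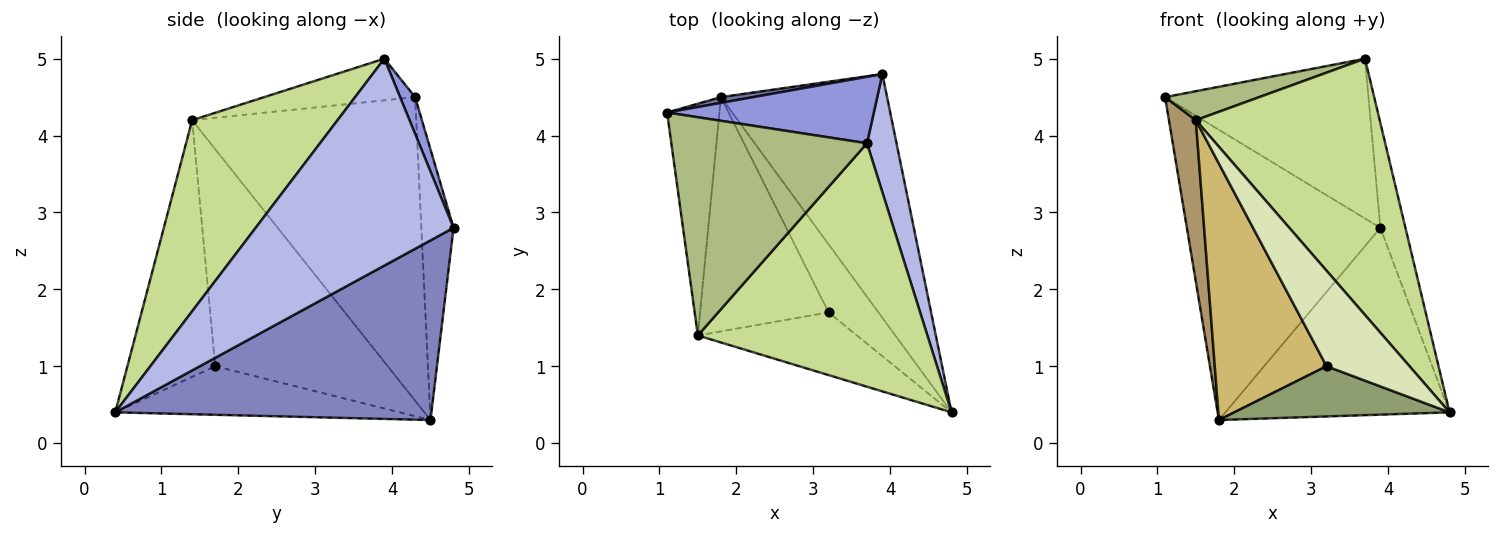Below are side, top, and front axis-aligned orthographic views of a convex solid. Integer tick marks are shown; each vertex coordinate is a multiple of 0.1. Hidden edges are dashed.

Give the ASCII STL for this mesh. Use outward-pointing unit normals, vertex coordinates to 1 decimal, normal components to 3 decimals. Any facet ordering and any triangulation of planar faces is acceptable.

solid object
 facet normal -0.164 0.986 0.020
  outer loop
   vertex 1.8 4.5 0.3
   vertex 1.1 4.3 4.5
   vertex 3.9 4.8 2.8
  endloop
 endfacet
 facet normal 0.651 0.462 -0.602
  outer loop
   vertex 1.8 4.5 0.3
   vertex 3.9 4.8 2.8
   vertex 4.8 0.4 0.4
  endloop
 endfacet
 facet normal 0.068 0.921 0.383
  outer loop
   vertex 3.7 3.9 5.0
   vertex 3.9 4.8 2.8
   vertex 1.1 4.3 4.5
  endloop
 endfacet
 facet normal 0.982 0.124 0.140
  outer loop
   vertex 3.7 3.9 5.0
   vertex 4.8 0.4 0.4
   vertex 3.9 4.8 2.8
  endloop
 endfacet
 facet normal -0.617 -0.467 -0.634
  outer loop
   vertex 3.2 1.7 1.0
   vertex 1.8 4.5 0.3
   vertex 4.8 0.4 0.4
  endloop
 endfacet
 facet normal -0.206 -0.129 0.970
  outer loop
   vertex 1.5 1.4 4.2
   vertex 3.7 3.9 5.0
   vertex 1.1 4.3 4.5
  endloop
 endfacet
 facet normal 0.497 -0.629 0.597
  outer loop
   vertex 1.5 1.4 4.2
   vertex 4.8 0.4 0.4
   vertex 3.7 3.9 5.0
  endloop
 endfacet
 facet normal -0.663 -0.626 -0.411
  outer loop
   vertex 1.5 1.4 4.2
   vertex 3.2 1.7 1.0
   vertex 4.8 0.4 0.4
  endloop
 endfacet
 facet normal -0.979 -0.118 -0.169
  outer loop
   vertex 1.5 1.4 4.2
   vertex 1.1 4.3 4.5
   vertex 1.8 4.5 0.3
  endloop
 endfacet
 facet normal -0.752 -0.487 -0.445
  outer loop
   vertex 1.5 1.4 4.2
   vertex 1.8 4.5 0.3
   vertex 3.2 1.7 1.0
  endloop
 endfacet
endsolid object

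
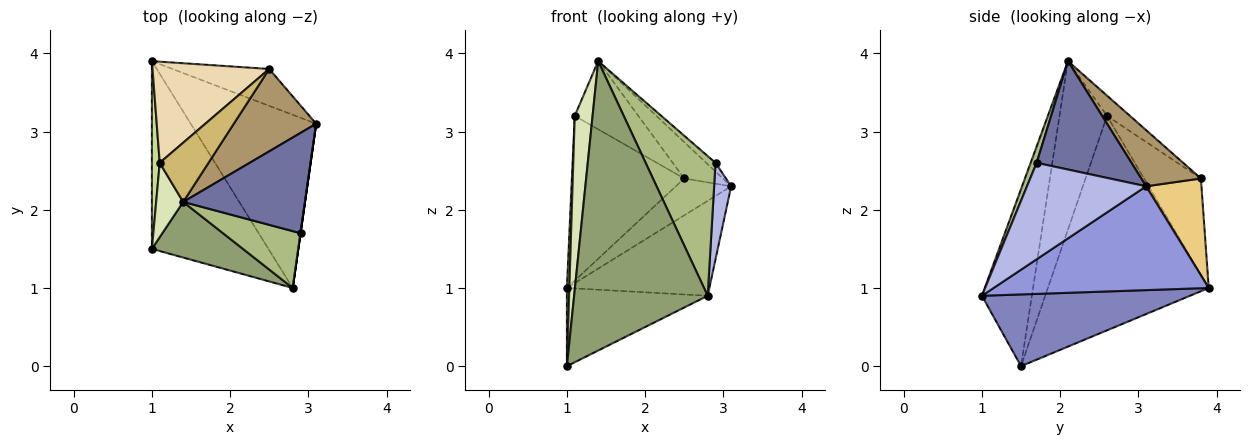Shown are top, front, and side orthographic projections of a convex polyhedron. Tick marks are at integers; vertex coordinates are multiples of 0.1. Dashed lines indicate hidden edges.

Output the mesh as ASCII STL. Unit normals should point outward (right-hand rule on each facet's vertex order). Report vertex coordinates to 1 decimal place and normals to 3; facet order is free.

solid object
 facet normal 0.663 0.065 0.745
  outer loop
   vertex 2.9 1.7 2.6
   vertex 3.1 3.1 2.3
   vertex 1.4 2.1 3.9
  endloop
 endfacet
 facet normal 0.494 0.334 -0.803
  outer loop
   vertex 2.8 1.0 0.9
   vertex 1.0 1.5 0.0
   vertex 1.0 3.9 1.0
  endloop
 endfacet
 facet normal 0.587 0.389 -0.710
  outer loop
   vertex 2.8 1.0 0.9
   vertex 1.0 3.9 1.0
   vertex 3.1 3.1 2.3
  endloop
 endfacet
 facet normal 0.990 -0.141 0.000
  outer loop
   vertex 2.8 1.0 0.9
   vertex 3.1 3.1 2.3
   vertex 2.9 1.7 2.6
  endloop
 endfacet
 facet normal -0.345 -0.922 0.177
  outer loop
   vertex 2.8 1.0 0.9
   vertex 1.4 2.1 3.9
   vertex 1.0 1.5 0.0
  endloop
 endfacet
 facet normal 0.079 -0.923 0.376
  outer loop
   vertex 2.8 1.0 0.9
   vertex 2.9 1.7 2.6
   vertex 1.4 2.1 3.9
  endloop
 endfacet
 facet normal -0.999 -0.015 0.036
  outer loop
   vertex 1.1 2.6 3.2
   vertex 1.0 3.9 1.0
   vertex 1.0 1.5 0.0
  endloop
 endfacet
 facet normal -0.926 -0.348 0.148
  outer loop
   vertex 1.1 2.6 3.2
   vertex 1.0 1.5 0.0
   vertex 1.4 2.1 3.9
  endloop
 endfacet
 facet normal 0.529 0.343 0.776
  outer loop
   vertex 2.5 3.8 2.4
   vertex 1.4 2.1 3.9
   vertex 3.1 3.1 2.3
  endloop
 endfacet
 facet normal -0.263 0.728 0.633
  outer loop
   vertex 2.5 3.8 2.4
   vertex 1.1 2.6 3.2
   vertex 1.4 2.1 3.9
  endloop
 endfacet
 facet normal 0.577 0.577 -0.577
  outer loop
   vertex 2.5 3.8 2.4
   vertex 3.1 3.1 2.3
   vertex 1.0 3.9 1.0
  endloop
 endfacet
 facet normal -0.396 0.782 0.480
  outer loop
   vertex 2.5 3.8 2.4
   vertex 1.0 3.9 1.0
   vertex 1.1 2.6 3.2
  endloop
 endfacet
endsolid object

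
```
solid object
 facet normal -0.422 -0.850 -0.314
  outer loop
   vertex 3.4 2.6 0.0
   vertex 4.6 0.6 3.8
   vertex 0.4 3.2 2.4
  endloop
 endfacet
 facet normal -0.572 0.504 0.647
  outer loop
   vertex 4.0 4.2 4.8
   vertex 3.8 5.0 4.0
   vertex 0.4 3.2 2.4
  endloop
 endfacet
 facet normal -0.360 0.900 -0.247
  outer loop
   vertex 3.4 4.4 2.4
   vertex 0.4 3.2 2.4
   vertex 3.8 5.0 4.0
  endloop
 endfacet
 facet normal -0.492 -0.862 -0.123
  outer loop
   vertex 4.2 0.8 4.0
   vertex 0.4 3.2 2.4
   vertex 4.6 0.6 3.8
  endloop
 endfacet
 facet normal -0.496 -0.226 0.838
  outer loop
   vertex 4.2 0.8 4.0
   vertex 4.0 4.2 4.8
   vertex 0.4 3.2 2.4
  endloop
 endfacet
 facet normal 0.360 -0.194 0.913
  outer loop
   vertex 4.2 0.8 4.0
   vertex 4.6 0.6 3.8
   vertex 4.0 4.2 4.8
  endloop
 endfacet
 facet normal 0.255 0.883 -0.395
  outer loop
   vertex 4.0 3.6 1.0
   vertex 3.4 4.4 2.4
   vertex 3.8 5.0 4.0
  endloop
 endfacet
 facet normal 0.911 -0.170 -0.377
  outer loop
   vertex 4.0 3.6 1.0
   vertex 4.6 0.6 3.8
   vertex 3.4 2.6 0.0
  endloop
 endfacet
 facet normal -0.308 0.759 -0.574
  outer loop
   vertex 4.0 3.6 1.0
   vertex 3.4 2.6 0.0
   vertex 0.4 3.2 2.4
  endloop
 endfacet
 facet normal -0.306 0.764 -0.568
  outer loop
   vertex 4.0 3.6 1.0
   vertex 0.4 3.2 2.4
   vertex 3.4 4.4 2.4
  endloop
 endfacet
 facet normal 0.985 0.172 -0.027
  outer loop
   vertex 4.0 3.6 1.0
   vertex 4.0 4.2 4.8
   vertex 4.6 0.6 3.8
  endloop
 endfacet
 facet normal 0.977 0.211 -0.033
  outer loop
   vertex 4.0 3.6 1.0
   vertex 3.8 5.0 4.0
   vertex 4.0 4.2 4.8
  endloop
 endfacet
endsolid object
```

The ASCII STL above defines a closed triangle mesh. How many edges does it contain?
18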